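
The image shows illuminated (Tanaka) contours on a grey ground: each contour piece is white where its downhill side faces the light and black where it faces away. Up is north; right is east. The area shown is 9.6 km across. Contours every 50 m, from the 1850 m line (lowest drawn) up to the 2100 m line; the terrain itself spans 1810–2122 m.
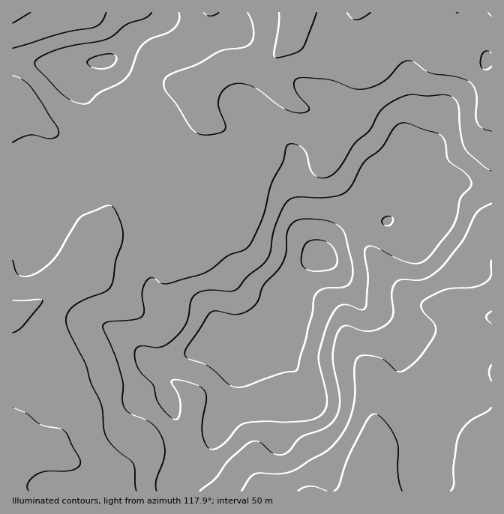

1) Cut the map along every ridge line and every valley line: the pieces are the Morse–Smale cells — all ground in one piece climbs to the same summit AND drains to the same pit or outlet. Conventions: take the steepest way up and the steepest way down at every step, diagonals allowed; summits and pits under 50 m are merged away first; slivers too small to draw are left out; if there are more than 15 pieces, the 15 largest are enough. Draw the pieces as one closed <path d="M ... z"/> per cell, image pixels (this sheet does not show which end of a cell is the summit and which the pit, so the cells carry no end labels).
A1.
<path d="M491 12l-280 0-1 2 0 24 10 21 8 9-12 6-15 17-26-2-7 4-22 25-22 36 24 13 3 5 2 23-9 15 0 12 8 40 1 30 8 8 8 4 27 4 10 4 8 10 3 19 9 11 1-5 26-25 30-16 0-16 3-5 20-21 14-7 11-16 14-13 23-7 17 1 21-11 15-4 18-20 10-5 42 5z"/><path d="M459 182l-10 0-6 2-12 11-7 11-18 5-17 10-29 1-15 6-14 13-11 16-14 7-20 21-3 5 3 27-2 28-5 5-18 9-25 5-2 22-17 44-9 5-24 3 2 18-14 26-1 10 321-1 0-304z"/><path d="M125 154l-5 7-4 30-13 40-11 20-2 14-6 10-41 25-31 14 1 178 157 0 2-10 12-21 0-23 24-3 7-3 5-7 14-39 0-24 12 1 15-4 18-9 5-5 2-28-2-10-6 1-25 14-26 25-1 5-9-11-3-19-8-10-10-4-27-4-8-4-8-8-1-30-8-40 0-12 9-15-2-23-3-5z"/><path d="M29 62l-17 1 1 250 30-13 41-25 6-10 2-14 15-31 9-29 4-30 3-6-16-19-10-22-16-25 0-13 7-13-44 1z"/><path d="M210 12l-42 0-2 7-5 4-27 13-21 22-10 4-14 1-6 6-2 7 0 13 16 25 10 22 17 18 12-17 10-19 22-25 7-4 26 2 15-17 12-6-8-9-10-21z"/><path d="M166 12l-153 0-1 49 47 3 49-3 5-3 21-22 27-13 6-7z"/>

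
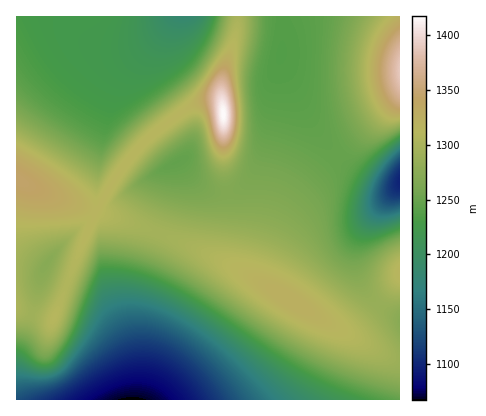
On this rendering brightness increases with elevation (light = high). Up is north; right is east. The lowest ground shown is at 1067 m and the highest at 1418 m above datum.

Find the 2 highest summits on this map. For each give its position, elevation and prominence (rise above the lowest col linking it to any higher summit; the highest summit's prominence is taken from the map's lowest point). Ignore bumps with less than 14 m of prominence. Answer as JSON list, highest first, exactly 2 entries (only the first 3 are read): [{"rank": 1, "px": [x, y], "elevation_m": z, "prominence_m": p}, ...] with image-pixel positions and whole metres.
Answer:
[{"rank": 1, "px": [224, 114], "elevation_m": 1418, "prominence_m": 351}, {"rank": 2, "px": [290, 300], "elevation_m": 1324, "prominence_m": 29}]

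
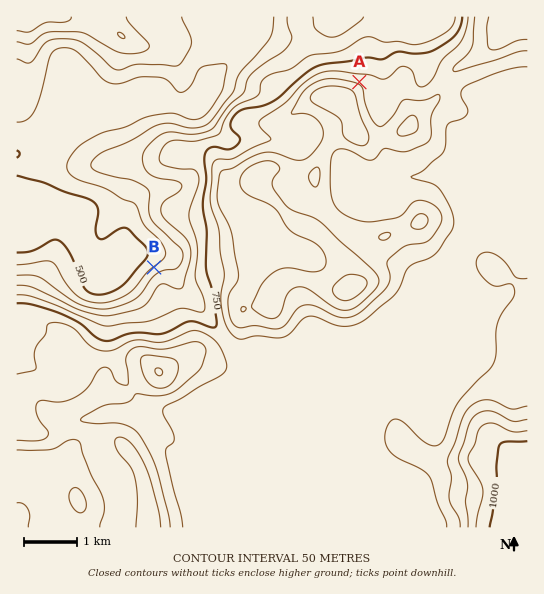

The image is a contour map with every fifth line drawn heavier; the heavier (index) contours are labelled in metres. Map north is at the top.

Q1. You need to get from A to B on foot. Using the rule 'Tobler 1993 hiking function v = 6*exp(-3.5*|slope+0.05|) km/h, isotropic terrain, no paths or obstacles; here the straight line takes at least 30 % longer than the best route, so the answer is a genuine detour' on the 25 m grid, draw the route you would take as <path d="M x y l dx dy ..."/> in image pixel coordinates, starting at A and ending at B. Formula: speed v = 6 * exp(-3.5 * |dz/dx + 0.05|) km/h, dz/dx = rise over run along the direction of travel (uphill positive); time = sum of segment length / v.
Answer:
<path d="M359 82l-2-1-34 0-16 8-18 18-24 12-4 4-7 15-3 3-21 10-15 0-5 3-3 3-2 5 0 17-11 22-12 12-5 10 0 28-3 6-1 1-19 9"/>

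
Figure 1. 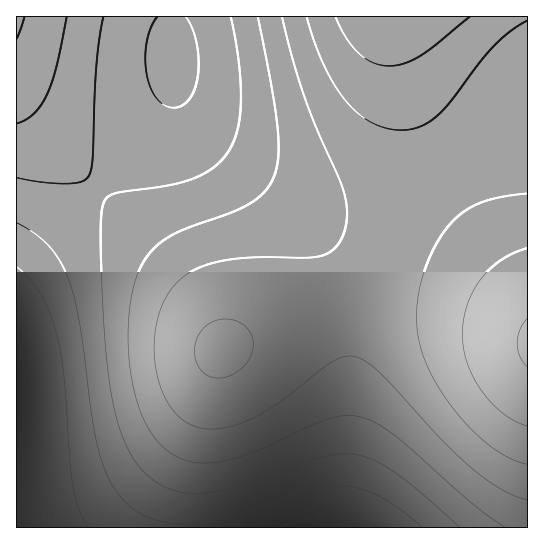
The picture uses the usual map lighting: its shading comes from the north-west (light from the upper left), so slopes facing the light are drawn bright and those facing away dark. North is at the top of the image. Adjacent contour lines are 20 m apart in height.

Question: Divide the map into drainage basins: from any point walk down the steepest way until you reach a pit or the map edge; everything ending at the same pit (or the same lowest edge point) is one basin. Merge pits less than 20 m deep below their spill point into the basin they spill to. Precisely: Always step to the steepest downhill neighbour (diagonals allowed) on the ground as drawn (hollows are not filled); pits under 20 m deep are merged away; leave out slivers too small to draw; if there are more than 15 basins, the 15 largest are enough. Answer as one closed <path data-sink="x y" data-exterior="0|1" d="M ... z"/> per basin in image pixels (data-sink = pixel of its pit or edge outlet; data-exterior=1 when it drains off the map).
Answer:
<path data-sink="173 58" data-exterior="0" d="M394 16l-377 0-1 79 11 18 28 33 106 107 19 21 29 43 13 32 35-16 40-13 40-9 32-4 48 0 32 4 40 9 38 15 1-33-67-104-45-87-16-46-5-30z"/><path data-sink="17 393" data-exterior="1" d="M17 96l-1 431 165 1 2-29 8-42 24-91 6-16-2-13-15-30-31-41-118-120-28-33z"/><path data-sink="334 527" data-exterior="1" d="M417 307l-48 0-46 6-48 14-52 21-4 6-4 12-24 91-8 42-2 28 346 1 1-193-7-4-32-11-40-9z"/>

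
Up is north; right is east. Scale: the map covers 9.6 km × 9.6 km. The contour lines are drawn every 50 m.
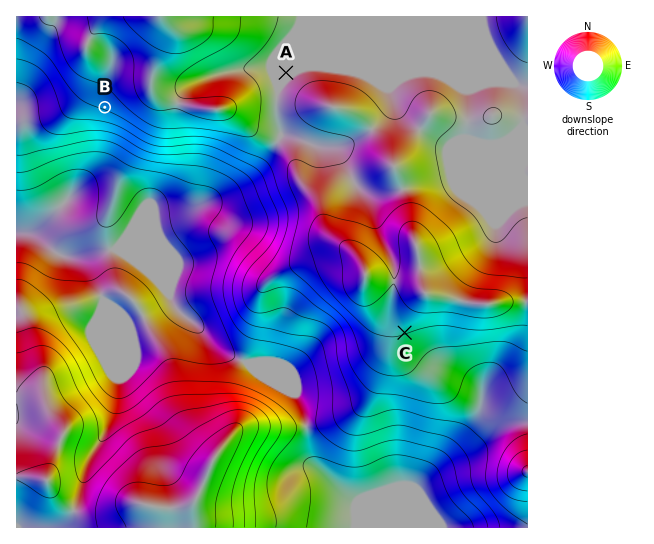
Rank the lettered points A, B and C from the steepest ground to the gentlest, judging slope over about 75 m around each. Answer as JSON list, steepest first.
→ ["B", "C", "A"]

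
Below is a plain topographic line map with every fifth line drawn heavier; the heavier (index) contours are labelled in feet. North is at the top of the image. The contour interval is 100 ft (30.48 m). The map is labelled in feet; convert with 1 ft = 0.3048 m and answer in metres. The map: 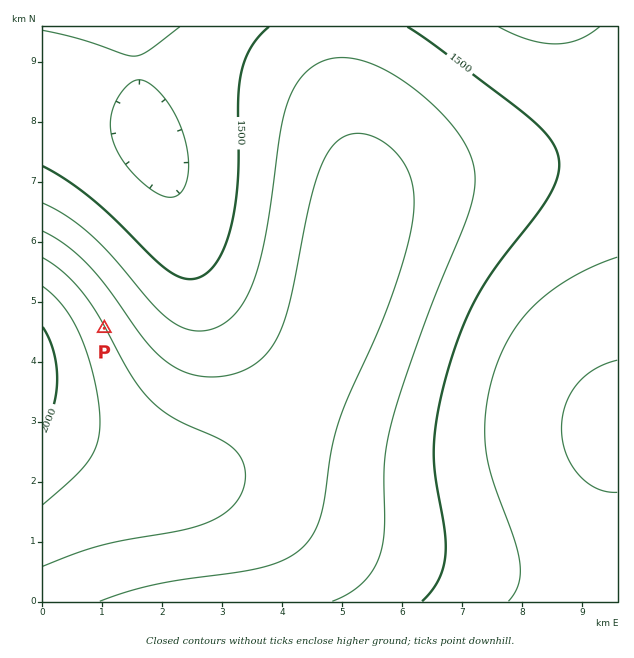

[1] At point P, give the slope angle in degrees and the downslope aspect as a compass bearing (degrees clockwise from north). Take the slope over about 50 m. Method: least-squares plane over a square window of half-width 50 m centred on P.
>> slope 4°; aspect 62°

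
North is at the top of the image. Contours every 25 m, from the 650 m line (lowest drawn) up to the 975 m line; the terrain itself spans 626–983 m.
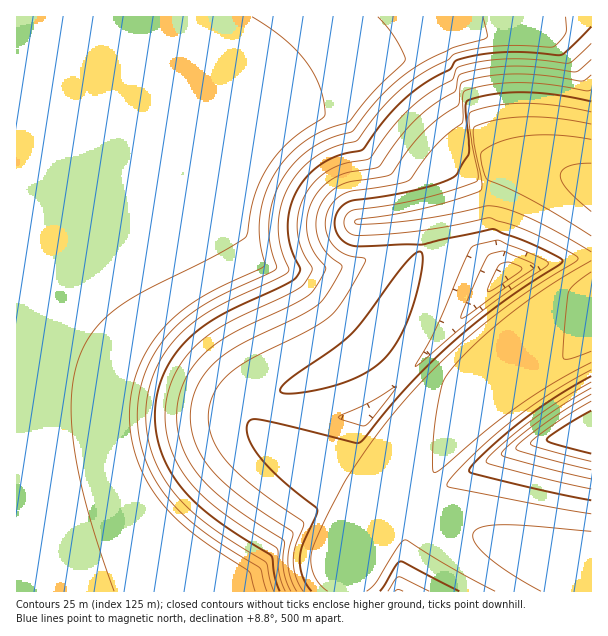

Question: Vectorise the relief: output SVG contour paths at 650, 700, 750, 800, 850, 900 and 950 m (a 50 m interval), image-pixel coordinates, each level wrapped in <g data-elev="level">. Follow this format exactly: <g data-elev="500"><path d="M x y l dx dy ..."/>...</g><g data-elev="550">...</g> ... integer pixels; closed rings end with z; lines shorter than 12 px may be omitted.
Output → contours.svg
<g data-elev="650"><path d="M252 17l32 22 22 23 8 12 6 13 4 14 1 13-3 5-20 13-14 10-11 13-9 12-7 13-6 15-7 37-3 6-29 17-67 34-27 16-24 21-9 12-7 13-7 20-3 22-1 26 3 27 5 30 9 34 26 81"/></g><g data-elev="700"><path d="M483 17l4 18 0 3-35 10-36 19-17 12-15 14-31 38-20 6-13 6-12 8-12 10-10 12-7 12-5 13-4 14-1 25 7 32-61 30-28 18-14 12-11 13-10 15-7 15-6 26-1 27 5 27 11 25 16 24 21 20 27 21 42 26 7 23"/></g><g data-elev="750"><path d="M591 454l-39-11-5-3 13-11 31-18"/><path d="M591 27l-20 20-10 8-34-3-24 0-26 3-21 5-6 9-27 15-22 18-18 20-20 27-28 8-19 11-10 9-8 12-6 12-3 14-1 13 1 14 4 12 7 15-3 7-10 8-56 26-25 14-21 18-17 23-10 24-3 25 3 26 8 24 14 22 20 21 28 21 43 27 1 3 3 20 5 13"/></g><g data-elev="800"><path d="M591 470l-55-14-20-7 4-6 23-18 48-31"/><path d="M488 292l2-10 10-18 9-2 12 5 0 3-3 3-23 15z"/><path d="M591 59l-12 11-4 2-36-5-29-1-28 3-23 6-4 17-21 12-19 16-16 18-20 29-29 5-11 3-13 9-10 11-8 18-1 20 5 16 14 20-15 24-15 10-53 25-22 12-20 17-14 18-8 20-2 19 2 21 7 20 12 20 19 19 25 19 42 27-1 29 3 12 5 10"/></g><g data-elev="850"><path d="M388 591l7-11 4-3 30 14"/><path d="M591 489l-84-20-18-5-3-3 14-15 31-26 30-20 30-18"/><path d="M359 425l-21-8 34-16 24-15-3 6-24 30-4 4z"/><path d="M416 366l20-37 28-68 9-15 25-6 36 15 14 8-3 4-34 23-31 22z"/><path d="M591 90l-4 1-39-7-33-1-30 2-21 7-2 31-15 11-12 12-25 34-15 4-47 8-10 6-8 9-4 9-1 9 2 9 5 9 12 11 7 2 12 2 3 2-15 28-15 23-9 8-15 9-72 37-15 12-10 13-5 15-2 15 4 17 7 15 12 14 17 16 55 40 0 5-8 21-2 13 3 16 7 14"/></g><g data-elev="900"><path d="M367 591l9-9 22-35 7-7 48 29 42 22"/><path d="M591 514l-139-26-5-2 0-1 6-9 17-18 40-36 39-28 42-24"/><path d="M591 112l-36-7-31-2-29 2-24 7-2 4 0 7 9 48-1 10-24 9-33 9-31 6-35 5-4 2-5 4-1 8 2 6 5 4 8 2 63-5 69-13 45 16 33 18 9 6-4 5-61 39-47 37-46 44-40 48-35 51-21 39-12 28-1 12 2 12 6 11 9 7"/></g><g data-elev="950"><path d="M591 272l-16 12-7 9-5 64 1 2 6 0 21-8"/><path d="M591 139l-37-4-32 1-27 8-11 6-3 5 2 16 5 9 45 21 58 35"/></g>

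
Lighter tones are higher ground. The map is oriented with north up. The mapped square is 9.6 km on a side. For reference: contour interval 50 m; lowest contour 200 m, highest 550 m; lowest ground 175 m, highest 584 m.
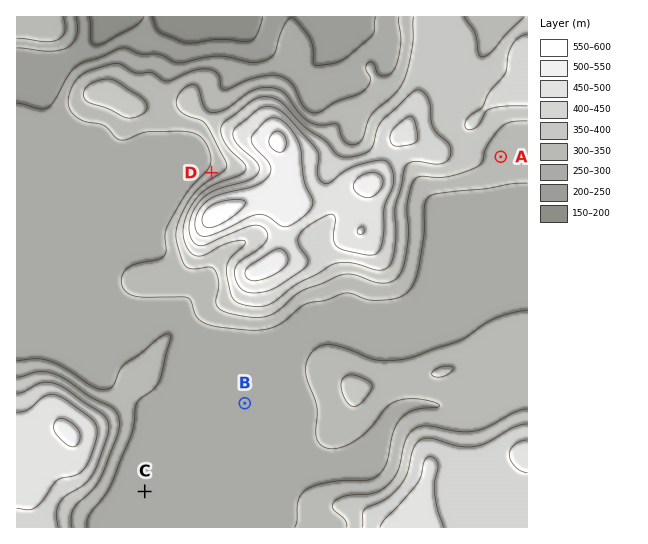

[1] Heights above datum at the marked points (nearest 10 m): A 340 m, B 300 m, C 300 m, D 320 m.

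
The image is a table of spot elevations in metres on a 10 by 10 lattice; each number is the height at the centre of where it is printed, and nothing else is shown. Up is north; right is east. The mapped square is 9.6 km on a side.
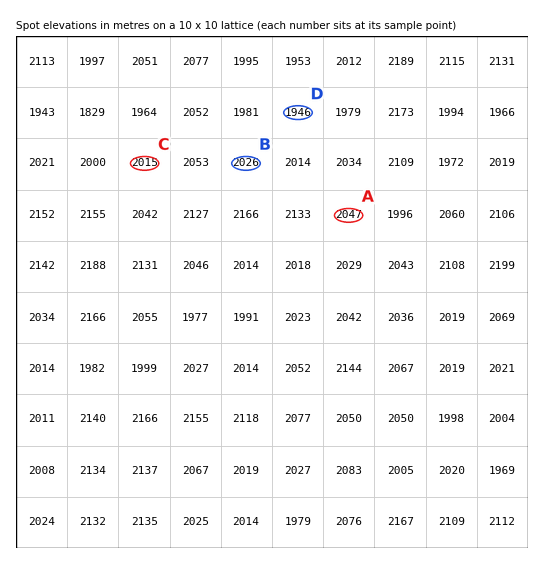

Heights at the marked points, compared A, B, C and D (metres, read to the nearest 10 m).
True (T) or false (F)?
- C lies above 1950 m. T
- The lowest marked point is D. T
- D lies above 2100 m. F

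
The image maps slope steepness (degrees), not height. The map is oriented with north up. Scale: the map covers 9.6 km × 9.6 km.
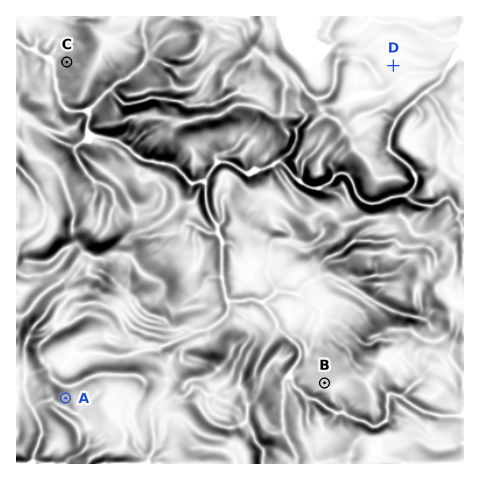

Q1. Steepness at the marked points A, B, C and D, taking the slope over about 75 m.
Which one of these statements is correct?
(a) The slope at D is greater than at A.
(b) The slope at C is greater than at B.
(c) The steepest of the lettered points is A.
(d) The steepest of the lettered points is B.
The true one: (b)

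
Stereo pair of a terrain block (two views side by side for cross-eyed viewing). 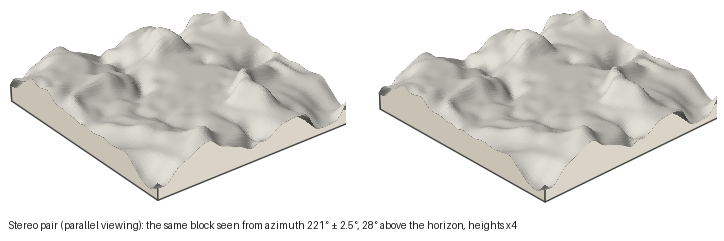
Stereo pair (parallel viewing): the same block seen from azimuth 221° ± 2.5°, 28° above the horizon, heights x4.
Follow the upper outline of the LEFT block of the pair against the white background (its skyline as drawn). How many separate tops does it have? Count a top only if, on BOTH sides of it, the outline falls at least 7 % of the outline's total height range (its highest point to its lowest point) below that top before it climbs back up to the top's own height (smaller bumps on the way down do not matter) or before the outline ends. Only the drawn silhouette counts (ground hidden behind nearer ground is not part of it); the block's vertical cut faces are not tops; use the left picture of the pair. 3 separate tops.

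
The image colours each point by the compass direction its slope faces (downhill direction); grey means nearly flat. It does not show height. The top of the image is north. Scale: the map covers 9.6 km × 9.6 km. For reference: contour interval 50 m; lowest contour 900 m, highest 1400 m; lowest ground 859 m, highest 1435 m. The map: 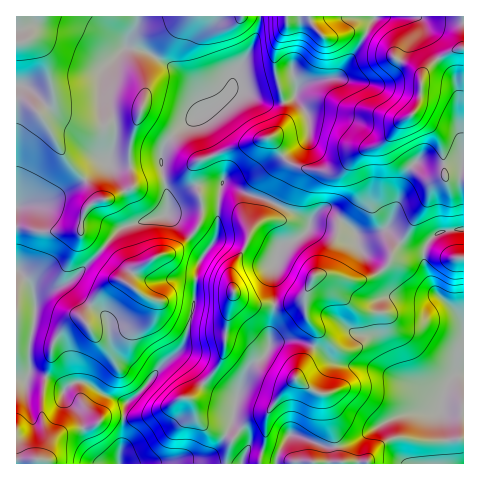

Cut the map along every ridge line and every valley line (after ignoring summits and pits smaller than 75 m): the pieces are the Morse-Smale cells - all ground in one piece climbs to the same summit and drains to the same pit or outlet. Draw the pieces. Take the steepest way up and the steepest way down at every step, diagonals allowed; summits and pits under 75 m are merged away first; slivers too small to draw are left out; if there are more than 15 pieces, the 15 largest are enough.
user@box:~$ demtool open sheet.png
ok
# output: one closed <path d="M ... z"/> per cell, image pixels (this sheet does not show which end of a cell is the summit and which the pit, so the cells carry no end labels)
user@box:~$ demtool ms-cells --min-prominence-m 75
<path d="M463 16l-87 0-17 31-23 31-30 4-9 7-4 10-14 5-15-2-26-12-8 1 4-15 14-21 7-15 5-16-1-8-121 0-3 15-8 16 18 4 34 20 16 16 9 21-4 7-30 23-8 13 0 20 6 24-1 19 27-6 23 2 4-25 4-1 23 10 23 8 30 15 8 7 7-11 10-2 20 13 12 12 28-5 13 11 6-7-1 7 5 4 12 4 3 0 5-9 9-8 25-3z"/><path d="M137 16l-121 1 0 253 14 14 4 13 6-5 17-4 17-10 49-51 42-11 3-5 0-16-7-34 1-10 8-13 30-23 4-7-9-21-16-16-34-20-18-4 10-23z"/><path d="M400 244l-7 7-4 12-8 9-13 6-12 3-27-7-15 3-9 17 0 18 4 9 7 8 0 12-20 37-13 12-15 22-5 42 13 3 1 2 4-11 9-13 15 3 18 8 17 0 21-8 34-21 17-4 29-3 2-14 7-15 5-6 9-3 0-46-7-13-23-23-8-20-2-17-17-5z"/><path d="M215 208l-21 0-23 4-10 5-38 10-49 51-17 10-19 6-3 3 0 24-6 26 0 27 25 6 10 10 11-8 9 0 17 11 22 9 4 0 9-6 21-26 20-17 7-10 11-41 2-33 2-7 15-20 3-7 1-25z"/><path d="M225 184l-4 1-1 4-2 38-4 15-15 20-2 7-2 33-9 34-4 12-8 8 11 5 24 27 27 10 11-28 17-13 5-9 0-14 5-21 0-46 4-17 24-15 8-11-9-7-30-15-23-8z"/><path d="M326 211l-10 2-5 7-3 10-13 10-12 6-6 7-3 14 0 46-5 21 0 14-5 8-17 14-10 27-5 23 1 5 15 13 1 8-1 5 4-1 10 3 6-41 15-22 13-12 19-34 1-15-7-8-4-9 0-18 9-17 15-3 27 7 12-3 13-6 8-9 4-12 7-8-14-12-28 5-12-12z"/><path d="M176 357l-10 4-20 25-20 18-7 59 140 1 2-11-9-3-6 2 3-6 0-6-17-17 5-25-21-6-10-6-17-20z"/><path d="M34 374l-6 0-2 6-10-1 0 84 102 1 4-19 1-29 4-13-17-5-26-16-9 0-11 8-10-10z"/><path d="M375 16l-115 0-7 30-18 28-4 16 11 1 22 11 15 2 14-5 4-10 9-7 30-4 23-31z"/><path d="M463 373l-8 2-5 6-7 15-3 14-28 3-17 4-34 21-21 8-17 0-18-8-15-3-9 13-4 11-1-2-14-3-2 9 203 1z"/><path d="M425 250l-1 15 10 25 23 23 6 12 1-67-17 0z"/><path d="M18 270l-2 1 0 107 10 2 4-10-1-23 6-26 0-23-5-14z"/><path d="M463 230l-25 3-9 8-5 9 23 8 16 0z"/>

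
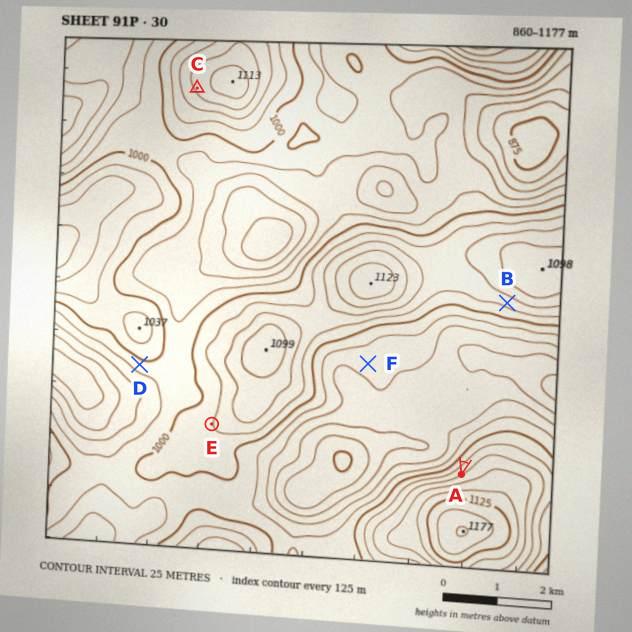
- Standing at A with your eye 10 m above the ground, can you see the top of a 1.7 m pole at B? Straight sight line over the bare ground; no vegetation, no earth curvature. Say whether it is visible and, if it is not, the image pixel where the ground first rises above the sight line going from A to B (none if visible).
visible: true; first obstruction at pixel None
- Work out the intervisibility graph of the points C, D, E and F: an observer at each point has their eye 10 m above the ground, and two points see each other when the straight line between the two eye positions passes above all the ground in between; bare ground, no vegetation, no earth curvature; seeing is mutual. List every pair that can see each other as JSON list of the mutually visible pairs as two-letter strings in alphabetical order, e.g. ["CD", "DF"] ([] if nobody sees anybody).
["CE", "DE"]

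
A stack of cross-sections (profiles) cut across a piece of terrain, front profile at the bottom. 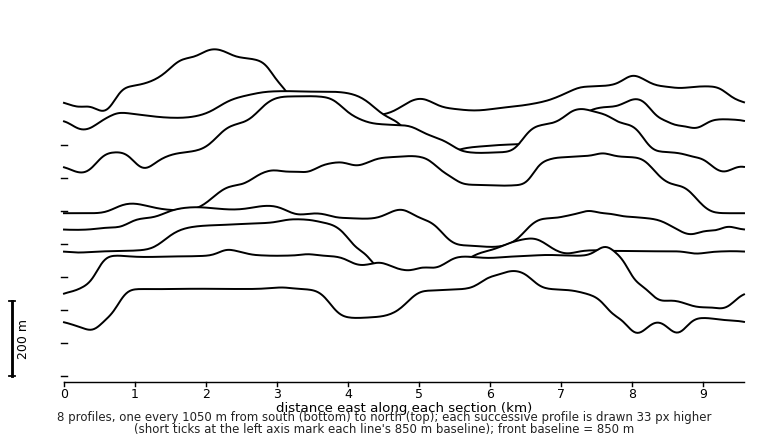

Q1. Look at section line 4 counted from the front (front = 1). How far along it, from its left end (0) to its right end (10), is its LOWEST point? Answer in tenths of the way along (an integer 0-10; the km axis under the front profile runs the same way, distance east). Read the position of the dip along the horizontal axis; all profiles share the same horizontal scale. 6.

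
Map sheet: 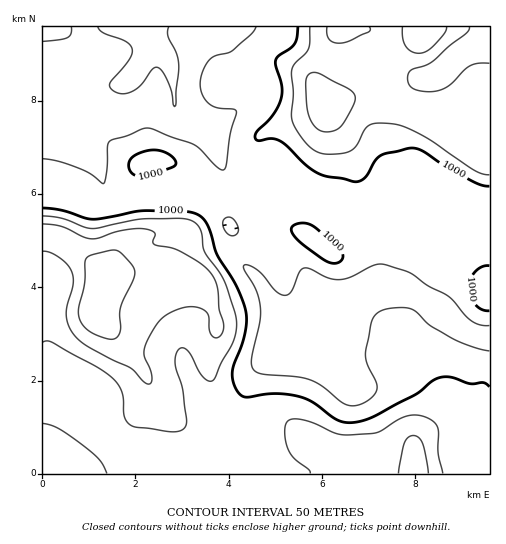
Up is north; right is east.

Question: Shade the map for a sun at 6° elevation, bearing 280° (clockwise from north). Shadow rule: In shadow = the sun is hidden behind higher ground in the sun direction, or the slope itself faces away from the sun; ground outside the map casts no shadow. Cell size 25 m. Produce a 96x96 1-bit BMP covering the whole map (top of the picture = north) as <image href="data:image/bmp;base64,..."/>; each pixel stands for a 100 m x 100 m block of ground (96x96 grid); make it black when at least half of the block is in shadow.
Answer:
<image width="96" height="96" href="data:image/bmp;base64,Qk2+BAAAAAAAAD4AAAAoAAAAYAAAAGAAAAABAAEAAAAAAIAEAAATCwAAEwsAAAIAAAAAAAAA////AAAAAAAAAAAAAAAAAAAAf8AAAAAAAAAAAAAAf8AAAAAAAAAAAAAAf8AAAAAAAAAAAAAAf8AAAAAAAAAAAAAAf4AAAAAAAAAAAAAAf4AAAAAAAAAAAAAAfwAAAAAAAAAAAAAAPgAAAAAAAAAAAAAAGAAAAAAAAAAAAAAAAAAAAAAAAAAAAAAAAAAAAAAAAAAAAAAAAAAAAAAAAAAAAAAAAAAAAAAAAAAAAAAAAAAAAAAAAAAAAAAAAAAAAAAAAAAAAAAAAAAAAAAAAAAAAAAAAAAAAAAAAAAAAAAAAAAAAAAAAeAAAAAAAAAAAAAAA/AAAAAAAAAAAAAAA/wAAAAAAAAAAAAAB/8AAAAAAAAAAAAAB/+AAAAAAAAAAAAAB//gAAAAAAAAAAAAA//wAAAAAAAAAAAAA//4AAAAAAAAAAAAA//8AAAAAAAAAAAAA//+AAAAAAAAAAAAAf/+AAAAAAAAAAAAAf/+AAAAAAAAAAAAAf/8AAAAAAAAAAAAAf/8AAAAAAAAAAAAAf/8AAAAAAAAAAAAAf/4AAAAAAAAAAAAAf/4AAAAAAAAAAAAA//4AAAAAAAAAAAAA//4AAAAAAAAAAAAB//4AAAAAAAAAOAAD//wAAAAAAAAAPAAD//gAAAAAAAAAHAAD//AAAAAAAAAAHAAH/+DAAAAAAAAACAAH/8HAAAAAAAAAAAAH/4GAAAAAAAAAAAAP/wAAAAAAAAAAAAAP/gAAAAAAAAAAAAAP/AAAAAAAAAAAAAAf+AAAAAAAAAAAAAAf+AAAAAAAAAAAAAAf/AAAAAAAAAAAAAA//AAAAAAAAAAAAAA/+AAAAAAAAAAAAAA/8AAAAAAAAAAAAAA/wAAAAAAAAAAAAAAfAAAAAAAAAAAAAAAAAAAAAAAAAAAAAAAAAAAAAAAAAAAAAAAAAAAAAAAAAAAAAAAAAAAAAAAAAAAAAAAAAAAAAAAAAAAAAAAAAAAAAAAAAAAAAAAAAAAAAAAAAAAAAAAAAAAAAAAAAAAAAAAAAAAAAAAAAAAAAAAAAAAAAAAAAAAAAAAAAAAAAAAAAAAAAAAAAAAAAAAAAAAAAAAAAAAAAAAAAAAAAAAAAAAAAAAAAAAAAAAAAAAAAAAAAAAAAAAAAAAABwAAAAAAAAAAAAAABwAAAAAAAAAAAAAADwAAAAAAAAAAAAAADwAAAAAAAAAAAAAADgAAAAAAAAAAAAAADAAAAAAAAAAAAAAADAAAAAAAAAAAAAAAAAAAAAAAAAAAAAAAAAAAAAAAAAAAAAAAAAAAAAAAAAAAAAAAAAAAAAAAAAAAAAAAAAAAAAAAAAAAAAAAAAAAAAAAAAAAAAAAAAAAAAAAAAAAAAAAAAGAAAAAAAAAAAAAAAOAAAAAAAAAAAAAAAAAAAAAAAAAAAAAAAADAAAAAAAAAAAAAAAPwAAAAAAAAAAAAAAP8AAAAAAAAAAAAAAP/AAAAAAAAAAAAAAP/gAAAAAAAAAAAAAH/gAAAAAAAAAAAAAD/gAAAAAAAAAAAAAB/AAAAAAAAAAAAAAA8A="/>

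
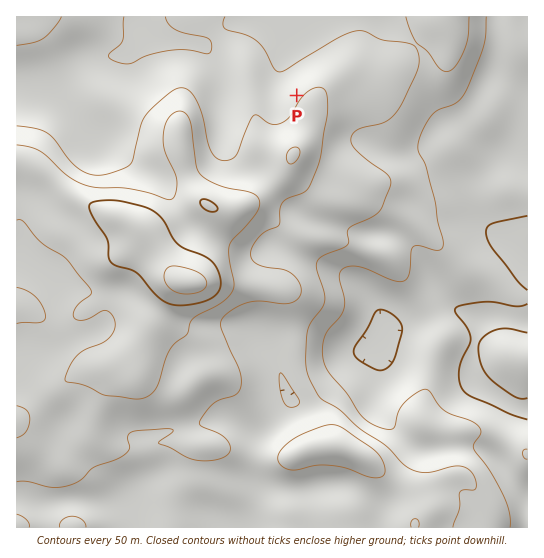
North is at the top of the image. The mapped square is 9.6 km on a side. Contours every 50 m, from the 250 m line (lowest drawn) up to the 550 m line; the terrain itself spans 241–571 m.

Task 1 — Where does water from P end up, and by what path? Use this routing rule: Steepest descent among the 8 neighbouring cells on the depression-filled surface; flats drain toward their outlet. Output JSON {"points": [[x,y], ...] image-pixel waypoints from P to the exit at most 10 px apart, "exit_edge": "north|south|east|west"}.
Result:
{"points": [[297, 95], [286, 85], [282, 74], [282, 63], [283, 53], [286, 42], [287, 31], [287, 21], [283, 17]], "exit_edge": "north"}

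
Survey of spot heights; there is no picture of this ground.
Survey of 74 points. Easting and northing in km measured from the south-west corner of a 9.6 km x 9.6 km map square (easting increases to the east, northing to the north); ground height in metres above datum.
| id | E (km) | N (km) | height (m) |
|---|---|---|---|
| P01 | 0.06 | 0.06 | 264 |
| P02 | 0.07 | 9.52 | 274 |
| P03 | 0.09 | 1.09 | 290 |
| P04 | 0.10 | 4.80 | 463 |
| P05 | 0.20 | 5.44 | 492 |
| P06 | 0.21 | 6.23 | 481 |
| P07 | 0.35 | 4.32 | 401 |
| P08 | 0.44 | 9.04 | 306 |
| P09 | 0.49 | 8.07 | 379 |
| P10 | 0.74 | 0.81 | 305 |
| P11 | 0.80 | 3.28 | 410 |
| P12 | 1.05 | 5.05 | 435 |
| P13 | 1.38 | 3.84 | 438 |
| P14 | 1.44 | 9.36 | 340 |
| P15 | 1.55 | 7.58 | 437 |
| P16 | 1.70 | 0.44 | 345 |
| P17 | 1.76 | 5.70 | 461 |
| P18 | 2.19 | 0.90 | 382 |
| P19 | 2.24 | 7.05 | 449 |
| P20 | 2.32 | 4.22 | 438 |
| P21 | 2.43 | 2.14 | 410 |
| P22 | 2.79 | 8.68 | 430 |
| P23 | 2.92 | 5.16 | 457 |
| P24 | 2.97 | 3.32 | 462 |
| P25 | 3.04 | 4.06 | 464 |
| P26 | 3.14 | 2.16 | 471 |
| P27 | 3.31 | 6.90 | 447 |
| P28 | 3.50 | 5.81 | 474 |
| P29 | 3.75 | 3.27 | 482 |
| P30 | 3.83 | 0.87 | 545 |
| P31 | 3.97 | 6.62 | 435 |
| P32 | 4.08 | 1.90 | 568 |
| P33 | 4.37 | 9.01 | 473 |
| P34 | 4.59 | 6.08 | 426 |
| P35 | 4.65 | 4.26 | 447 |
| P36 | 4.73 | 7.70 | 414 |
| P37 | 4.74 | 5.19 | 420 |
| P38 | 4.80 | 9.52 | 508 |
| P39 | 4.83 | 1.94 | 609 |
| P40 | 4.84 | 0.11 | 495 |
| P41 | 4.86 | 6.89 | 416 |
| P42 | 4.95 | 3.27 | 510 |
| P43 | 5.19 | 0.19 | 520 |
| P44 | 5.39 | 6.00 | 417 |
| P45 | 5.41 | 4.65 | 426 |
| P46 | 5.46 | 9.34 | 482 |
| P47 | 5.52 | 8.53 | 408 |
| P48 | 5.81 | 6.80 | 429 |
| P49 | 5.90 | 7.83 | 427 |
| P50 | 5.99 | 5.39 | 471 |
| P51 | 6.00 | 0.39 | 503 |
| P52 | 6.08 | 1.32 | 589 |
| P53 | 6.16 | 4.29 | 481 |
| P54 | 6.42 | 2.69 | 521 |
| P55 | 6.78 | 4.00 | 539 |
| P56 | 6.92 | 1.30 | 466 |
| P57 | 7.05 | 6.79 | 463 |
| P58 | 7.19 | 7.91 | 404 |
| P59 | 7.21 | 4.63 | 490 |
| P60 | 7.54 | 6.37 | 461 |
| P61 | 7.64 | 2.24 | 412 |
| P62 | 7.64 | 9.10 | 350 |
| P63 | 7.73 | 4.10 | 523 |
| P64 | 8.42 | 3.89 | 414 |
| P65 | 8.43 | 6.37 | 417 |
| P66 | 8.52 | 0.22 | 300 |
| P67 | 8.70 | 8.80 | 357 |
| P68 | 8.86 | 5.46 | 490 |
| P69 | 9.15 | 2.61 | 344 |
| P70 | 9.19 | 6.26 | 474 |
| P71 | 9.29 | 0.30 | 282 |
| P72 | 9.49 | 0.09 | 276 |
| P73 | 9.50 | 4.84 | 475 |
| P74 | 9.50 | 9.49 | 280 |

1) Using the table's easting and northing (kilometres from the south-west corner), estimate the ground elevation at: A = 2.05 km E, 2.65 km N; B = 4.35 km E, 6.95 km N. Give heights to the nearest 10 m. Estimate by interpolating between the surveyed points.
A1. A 420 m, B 420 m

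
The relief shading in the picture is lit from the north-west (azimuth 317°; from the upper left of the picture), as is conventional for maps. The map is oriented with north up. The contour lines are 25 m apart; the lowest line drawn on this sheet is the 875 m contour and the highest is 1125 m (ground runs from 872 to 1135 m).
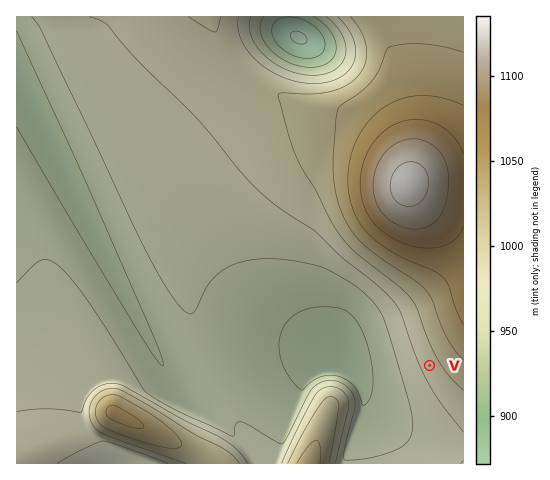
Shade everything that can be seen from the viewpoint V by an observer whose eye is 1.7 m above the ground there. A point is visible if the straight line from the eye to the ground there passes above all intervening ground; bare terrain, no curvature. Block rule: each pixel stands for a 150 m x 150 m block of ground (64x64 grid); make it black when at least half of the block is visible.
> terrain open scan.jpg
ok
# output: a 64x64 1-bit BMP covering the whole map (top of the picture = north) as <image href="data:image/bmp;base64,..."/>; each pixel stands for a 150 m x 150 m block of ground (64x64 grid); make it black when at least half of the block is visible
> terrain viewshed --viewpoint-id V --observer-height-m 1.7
<image width="64" height="64" href="data:image/bmp;base64,Qk0+AgAAAAAAAD4AAAAoAAAAQAAAAEAAAAABAAEAAAAAAAACAAATCwAAEwsAAAIAAAAAAAAA////AAAAAAAAAAAAAD///wAAAAAAP///AAABAAAf//8AAAeAAB///wAAH4AAH///AAA/gAAP//4AAP8AAA///AAD/wAAD//8AAP8AAAH//gAA/gHgAf/+AAH8A/wD//4f8fwD/4P//g//+AP/+//+D//4B/////4H//AH/////wf/8A//////B//gD////x+D/8Af///+D4P/wB////4HA/+AP////AAD/4A////8AAP/AD////wAA/4Af////gAD/gB/////8AP8AH/////4A/gA//////wH+AD//////AfwAf/////+B+AB//////4P4AH//////g/AA//////+H4AD//////4fgAP//////h8AB////B/+PgAH///4D/w+AAf///gD+DwAD///8ADwOAAP///wAAA4AA///+AAADAAD///wAAAIAAf//8AAAAgAB//+AAAAAAAH//wAAAAAAA//8AAAAAAAD//gAAAAAAAP/8AAAAAAAB//wAAAAAAAH/+AAAAAAAAf/wAAAAAAAD//AAAAAAAAP/4AAAAAAAA//gAAAAAAAD/8AAAAAAAAP/wAAAAAAAA//AAAAAAAAD/4AAAAAAAAP/gAAAAAAAA/+AAAAAAAAD/wAAAAAAAAP/AAAAAAAAA/8AAAAAAAAB/wAAAAAAAHH+AAAAAAAH//4AAAAAAA=="/>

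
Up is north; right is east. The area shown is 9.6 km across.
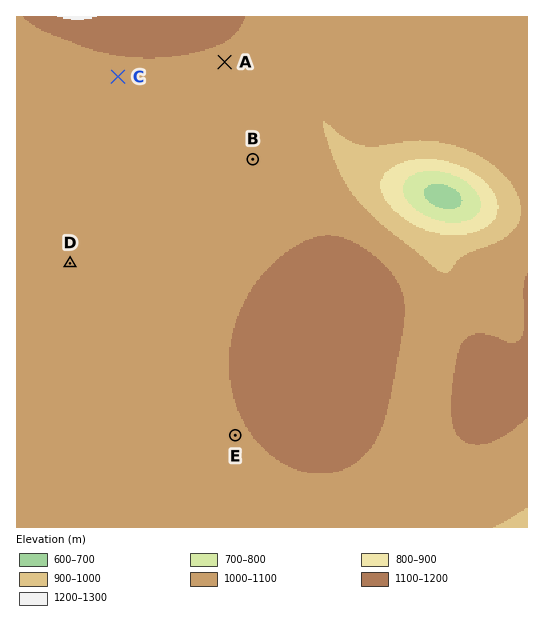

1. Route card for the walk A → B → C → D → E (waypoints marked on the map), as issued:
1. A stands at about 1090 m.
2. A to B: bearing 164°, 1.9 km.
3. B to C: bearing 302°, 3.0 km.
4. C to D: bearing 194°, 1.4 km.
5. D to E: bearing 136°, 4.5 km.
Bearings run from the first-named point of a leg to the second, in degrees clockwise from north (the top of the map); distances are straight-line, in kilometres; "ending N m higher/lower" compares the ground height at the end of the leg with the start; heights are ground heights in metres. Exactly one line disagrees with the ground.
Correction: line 4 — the distance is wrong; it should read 3.6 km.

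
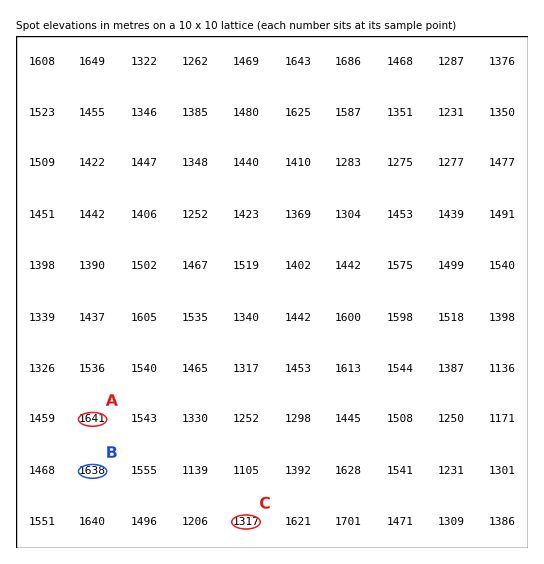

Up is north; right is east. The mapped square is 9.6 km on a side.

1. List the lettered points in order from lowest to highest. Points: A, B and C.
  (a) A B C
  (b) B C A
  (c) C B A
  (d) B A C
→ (c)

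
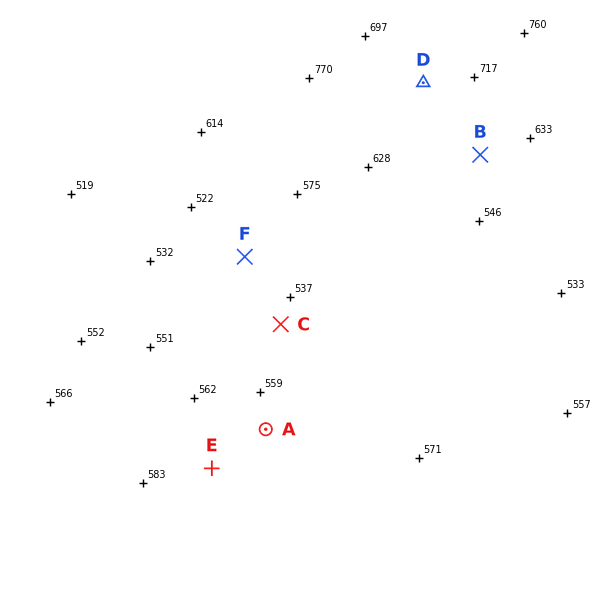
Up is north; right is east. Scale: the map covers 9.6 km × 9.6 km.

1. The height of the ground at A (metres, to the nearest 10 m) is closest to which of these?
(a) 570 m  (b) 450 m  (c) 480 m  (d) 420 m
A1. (a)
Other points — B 630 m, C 540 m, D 700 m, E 580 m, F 530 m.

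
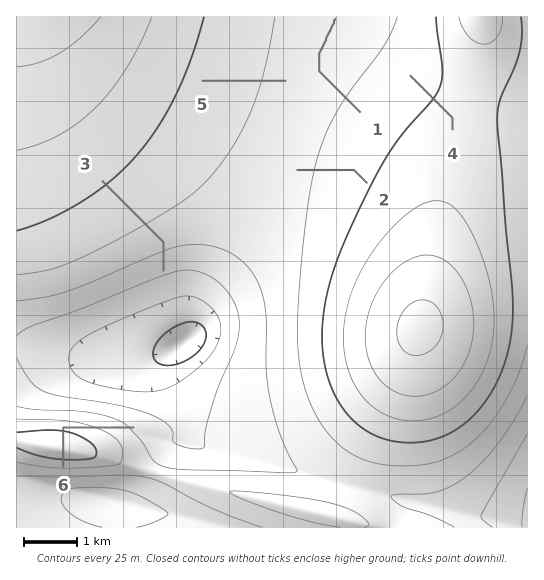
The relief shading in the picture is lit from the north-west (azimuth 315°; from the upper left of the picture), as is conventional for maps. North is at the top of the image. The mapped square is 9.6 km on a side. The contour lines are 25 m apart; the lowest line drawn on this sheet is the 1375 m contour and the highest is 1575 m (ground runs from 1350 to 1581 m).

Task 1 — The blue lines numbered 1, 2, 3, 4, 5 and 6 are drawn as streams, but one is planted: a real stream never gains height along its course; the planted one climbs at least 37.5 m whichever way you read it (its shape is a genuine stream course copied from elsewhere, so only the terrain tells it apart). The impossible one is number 6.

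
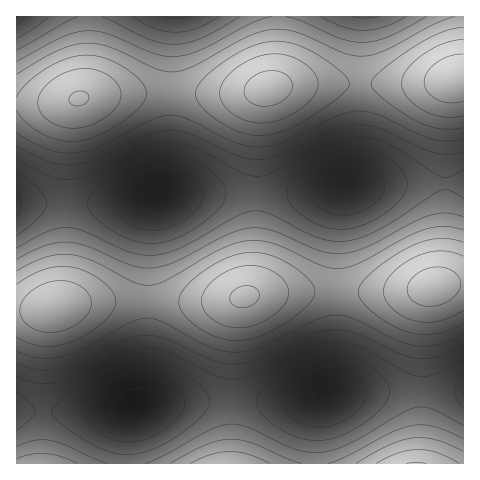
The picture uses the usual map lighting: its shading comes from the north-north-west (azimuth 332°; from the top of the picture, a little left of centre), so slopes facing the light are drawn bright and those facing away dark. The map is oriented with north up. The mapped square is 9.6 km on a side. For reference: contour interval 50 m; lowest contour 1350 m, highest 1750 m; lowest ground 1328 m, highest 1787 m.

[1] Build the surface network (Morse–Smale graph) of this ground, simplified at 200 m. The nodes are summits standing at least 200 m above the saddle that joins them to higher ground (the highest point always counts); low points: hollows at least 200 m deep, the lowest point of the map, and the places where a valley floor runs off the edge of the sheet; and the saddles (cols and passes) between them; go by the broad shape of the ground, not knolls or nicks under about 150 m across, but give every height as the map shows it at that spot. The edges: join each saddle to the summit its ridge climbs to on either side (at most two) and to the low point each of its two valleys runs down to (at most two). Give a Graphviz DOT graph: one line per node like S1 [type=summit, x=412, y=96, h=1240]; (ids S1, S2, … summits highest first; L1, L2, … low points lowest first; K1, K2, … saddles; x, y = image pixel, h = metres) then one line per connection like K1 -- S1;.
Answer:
graph terrain {
  S1 [type=summit, x=458, y=78, h=1787];
  S2 [type=summit, x=433, y=287, h=1774];
  S3 [type=summit, x=416, y=463, h=1703];
  L1 [type=low, x=136, y=407, h=1328];
  L2 [type=low, x=159, y=199, h=1340];
  L3 [type=low, x=17, y=17, h=1377];
  K1 [type=saddle, x=171, y=94, h=1629];
  K2 [type=saddle, x=147, y=301, h=1617];
  K3 [type=saddle, x=446, y=183, h=1498];
  K4 [type=saddle, x=421, y=392, h=1485];
  K1 -- S1;
  K1 -- L2;
  K1 -- L3;
  K2 -- S2;
  K2 -- L1;
  K2 -- L2;
  K3 -- S1;
  K3 -- S2;
  K3 -- L2;
  K4 -- S2;
  K4 -- S3;
  K4 -- L1;
}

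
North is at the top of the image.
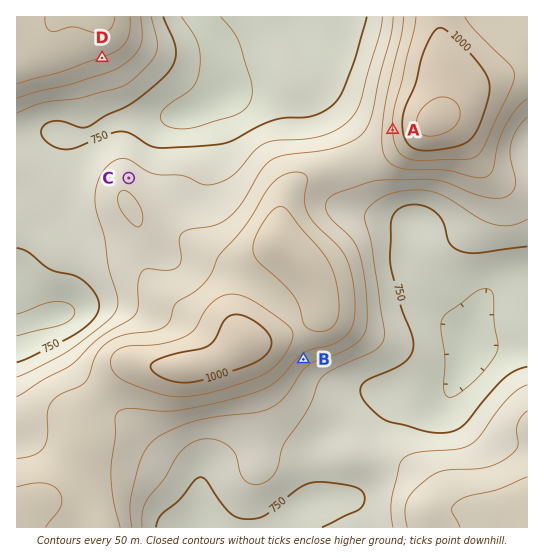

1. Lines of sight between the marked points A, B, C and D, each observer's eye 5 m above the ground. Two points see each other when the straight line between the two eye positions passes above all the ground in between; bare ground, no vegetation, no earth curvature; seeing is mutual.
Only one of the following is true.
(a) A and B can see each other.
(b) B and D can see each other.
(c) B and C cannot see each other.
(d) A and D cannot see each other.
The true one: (c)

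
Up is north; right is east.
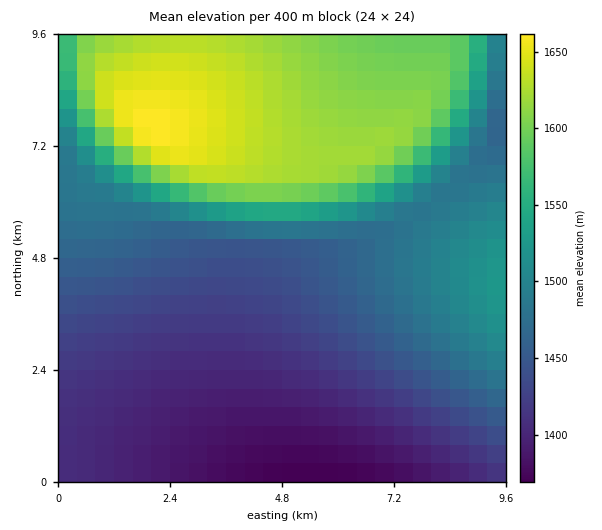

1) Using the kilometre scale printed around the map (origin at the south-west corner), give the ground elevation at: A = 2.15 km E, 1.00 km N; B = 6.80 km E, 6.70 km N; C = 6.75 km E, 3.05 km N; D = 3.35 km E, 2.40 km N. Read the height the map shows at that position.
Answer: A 1393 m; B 1607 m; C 1448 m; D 1402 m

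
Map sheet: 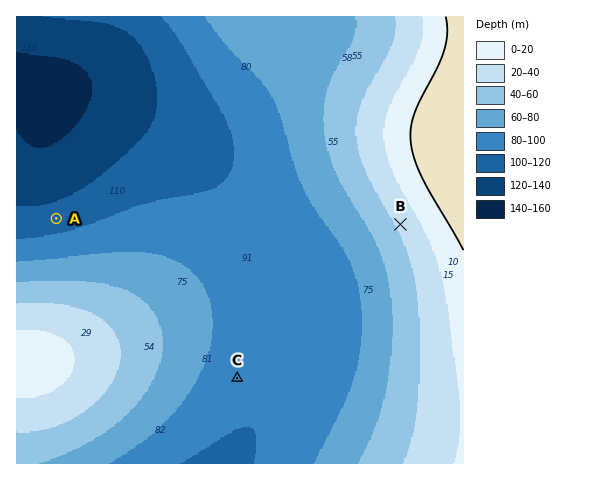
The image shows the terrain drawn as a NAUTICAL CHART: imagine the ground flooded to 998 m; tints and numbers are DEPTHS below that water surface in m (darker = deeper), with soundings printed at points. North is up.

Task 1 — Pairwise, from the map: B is higher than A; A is lower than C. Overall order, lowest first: A C B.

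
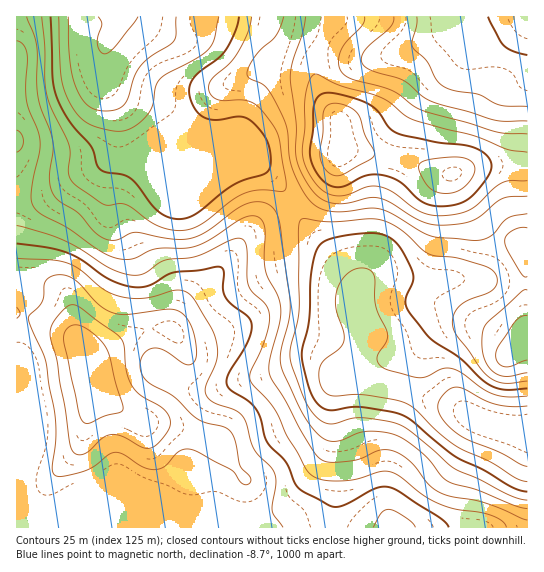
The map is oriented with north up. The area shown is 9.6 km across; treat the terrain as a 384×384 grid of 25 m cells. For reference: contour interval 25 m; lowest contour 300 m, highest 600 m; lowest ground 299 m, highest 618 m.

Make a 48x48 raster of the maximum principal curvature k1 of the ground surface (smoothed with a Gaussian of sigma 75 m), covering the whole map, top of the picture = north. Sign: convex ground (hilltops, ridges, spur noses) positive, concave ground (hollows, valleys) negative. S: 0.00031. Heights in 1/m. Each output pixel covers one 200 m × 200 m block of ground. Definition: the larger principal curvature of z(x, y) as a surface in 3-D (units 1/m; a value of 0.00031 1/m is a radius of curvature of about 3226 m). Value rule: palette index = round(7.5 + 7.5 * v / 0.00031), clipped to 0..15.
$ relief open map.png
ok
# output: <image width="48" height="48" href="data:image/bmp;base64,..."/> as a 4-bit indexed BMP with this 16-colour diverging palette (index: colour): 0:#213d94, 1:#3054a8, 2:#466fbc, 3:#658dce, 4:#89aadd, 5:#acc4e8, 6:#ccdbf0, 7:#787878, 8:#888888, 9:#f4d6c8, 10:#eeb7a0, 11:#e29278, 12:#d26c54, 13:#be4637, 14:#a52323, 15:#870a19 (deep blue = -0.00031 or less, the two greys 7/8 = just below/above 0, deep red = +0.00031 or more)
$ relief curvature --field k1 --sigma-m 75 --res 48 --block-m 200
<image width="48" height="48" href="data:image/bmp;base64,Qk32BAAAAAAAAHYAAAAoAAAAMAAAADAAAAABAAQAAAAAAIAEAAATCwAAEwsAABAAAAAAAAAAlD0hAKhUMAC8b0YAzo1lAN2qiQDoxKwA8NvMAHh4eACIiIgAyNb0AKC37gB4kuIAVGzSADdGvgAjI6UAGQqHAHh3d3eHh3eIiHeIiZiIiJqZmb3v/////3iIh3eHd3iIiHeJmZmZmZmrrN3dzM3u7omph3eHh3eJmHiaqpmqupmrzduYiKupiIm7h3iHeHiZmZmru6qqqqmazKh1V6qYVIm9uIh2eJqqmYiszLqYiIiJzJiHiaqXU4it7Kl1ebuoeHnNzMqHd3dpu5mruqmYZHiK79l2etuGZ4vdqJqYd3d5u6vcuYiZhnd4z/l2e9p3ib3bhnmZmIiKu8y6hmiIh3d3r/qIrNqazdzJZnqqmZm8zMuHZmd4iHd3n/ua3dzNzLvLiJu6mavcu7qHZmd3iXd3jvu87t3LmZnMuqy5iau5mrqHZmeIiXd3nuu97Luod4mrqaynVoqYiaqXZniamYiIrsq9yXiZmYiZmbyVM3mYiJqoZnnMqIiJvsvdlleKuod4ibyWRXiIh4modovvyXd4vtzbdEd6y5d4mrqIVneImImpiJz//nZmvu3KdUV727qZq6dodneJqqqpmb///1Z4z/27qGad6qqqvJZHmZmZmZqqqs7//Xis7/y8y6rP2ZqrzJZomqmHd4mau8y73JrN/9qrzd3euZqr3biJmYh3d3iJvMuYvaqq38h4rN3MqImr3tqZh3eIiImZq7uprph4z7d4q8u8p3iZveuYd3eImqqpqqqYrndo37ibuqq8uHiZm9yYd3eImqqZmZhmnoib7rq6h4q8uomZicyHd3d4iImYd4dWnrze/rqXZWm7zLupeLuXd3d3d4mod3dVnszd3Kl3ZnrLze3Jd5uYd3d3Zoqpd3dnrpmrupd3d63Lve/7h5qYdnd3Znq5d4mavYiaqoZnet25ms/+qJiYd3d2VXq6eKq7vJiZmYVXrdp2Z53/2ZiZh3d2VXq6iKqZmpmImYZnzaZERXrv/KiaqYh1VnrLmaqHeamHiZh523VmZni+/sqby6l2eJvLq7qFaLmHeJmaynd3d4is3sqr7suYmr3dzMp1aMqYeIiKuXd3d4ibu7qr7/yYmszN3cmImsuXZ3Z5qHd3eIiJiJqr//qIq7u83uy7zMyWZ3Z4mXiHd4iIZYq8//y83d3d7//t3dyYiYh3mZiIh3d3dXre/+7//+3d3v/tzNyqu7qZqrqYh3d3dnrN7tzdy7uqmrzMu+y7zLu6qruph4h3dWmr7uyYeJmZmamruuyqqpmZiJqqiIh2ZoiJ3/yHiau6qZiImfyph2Z3d5mZmqlkaKmJ7/3Lu7qpiIhlef2odlVneJmIm8p3iqmd///+25d3eIh2eP6nZlVWeZiJvN26qpiu/8u8upZmZ4mHd/6nZmZniaqrzv/9upmu/YZ4mqh2ZomYd/+nZnd4mqqrze/+upmu63Z3eKmHd4iamf+od3d4mZmIiIrOyYmu2nZnd4mYh3eJmv+4d3d4iJmHZlad2Yit24Znd4iIh3iZiP/Yd3d3iIiIdmZ72neczKh3eIiHd3iZh+/Zh3iIh3eJmIdp23eLvMuqmamHeIqpdt/ZiIiIh3eKqpdY23eKq83d3cqYiZmYZw=="/>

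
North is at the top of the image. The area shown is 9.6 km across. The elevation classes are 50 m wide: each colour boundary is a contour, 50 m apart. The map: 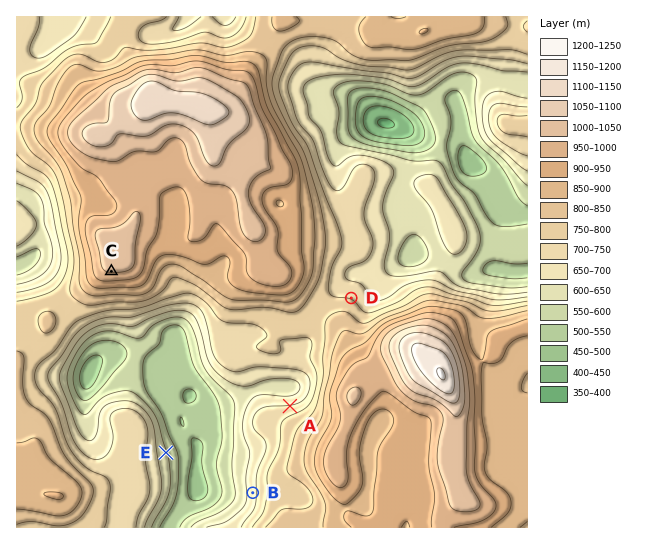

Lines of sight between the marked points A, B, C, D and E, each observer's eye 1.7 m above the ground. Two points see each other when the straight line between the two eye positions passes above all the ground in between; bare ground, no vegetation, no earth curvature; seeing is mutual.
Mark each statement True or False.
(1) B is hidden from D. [True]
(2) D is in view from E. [False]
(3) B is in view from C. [True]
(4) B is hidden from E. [False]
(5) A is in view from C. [True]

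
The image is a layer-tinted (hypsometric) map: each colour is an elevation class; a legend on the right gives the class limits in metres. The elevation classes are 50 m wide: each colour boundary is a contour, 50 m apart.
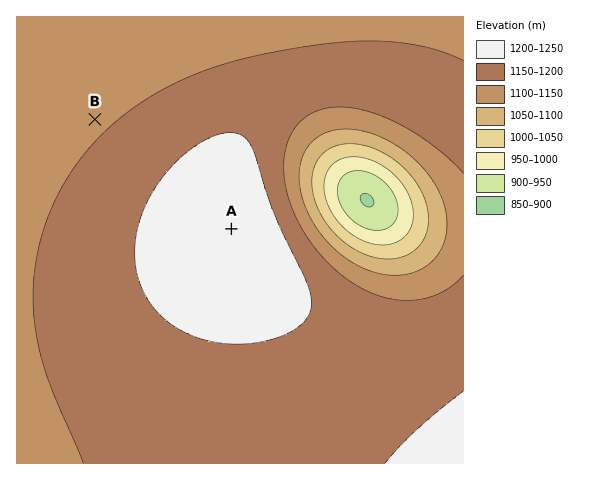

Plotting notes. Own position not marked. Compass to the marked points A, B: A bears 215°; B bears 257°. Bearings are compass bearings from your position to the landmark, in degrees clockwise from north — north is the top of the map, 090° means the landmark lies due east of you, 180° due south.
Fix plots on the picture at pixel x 349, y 61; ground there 1160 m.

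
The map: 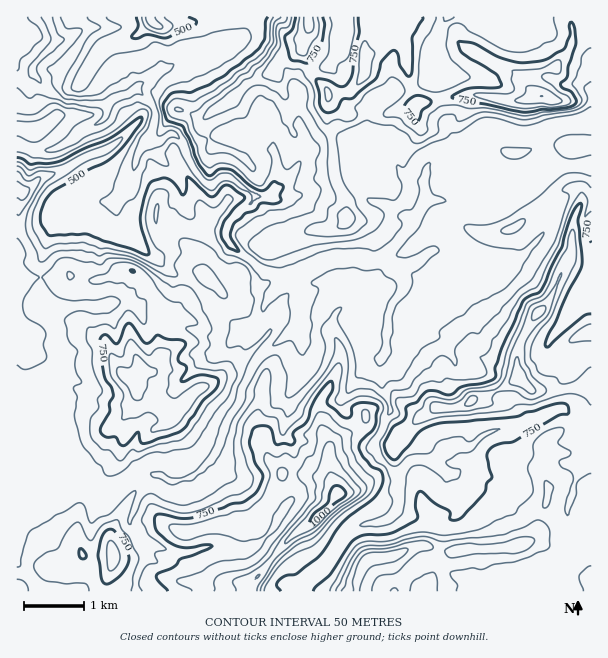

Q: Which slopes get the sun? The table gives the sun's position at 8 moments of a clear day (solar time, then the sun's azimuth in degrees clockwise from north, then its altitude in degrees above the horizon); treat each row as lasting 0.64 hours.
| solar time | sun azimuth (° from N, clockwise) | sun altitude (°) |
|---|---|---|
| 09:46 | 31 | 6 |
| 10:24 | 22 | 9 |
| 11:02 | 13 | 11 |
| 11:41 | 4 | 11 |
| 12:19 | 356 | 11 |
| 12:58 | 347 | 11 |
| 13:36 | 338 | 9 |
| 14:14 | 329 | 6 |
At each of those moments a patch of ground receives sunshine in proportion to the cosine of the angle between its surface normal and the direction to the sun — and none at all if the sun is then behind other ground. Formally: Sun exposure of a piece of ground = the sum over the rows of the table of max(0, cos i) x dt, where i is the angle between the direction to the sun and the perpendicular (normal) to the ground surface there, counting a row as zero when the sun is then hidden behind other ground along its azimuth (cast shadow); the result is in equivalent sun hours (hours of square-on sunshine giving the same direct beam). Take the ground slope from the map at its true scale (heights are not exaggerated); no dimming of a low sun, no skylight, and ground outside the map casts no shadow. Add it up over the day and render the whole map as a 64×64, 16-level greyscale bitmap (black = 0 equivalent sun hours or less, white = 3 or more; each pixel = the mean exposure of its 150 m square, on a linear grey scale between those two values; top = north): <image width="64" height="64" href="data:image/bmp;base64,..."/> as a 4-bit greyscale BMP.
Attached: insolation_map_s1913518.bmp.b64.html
<image width="64" height="64" href="data:image/bmp;base64,Qk12CAAAAAAAAHYAAAAoAAAAQAAAAEAAAAABAAQAAAAAAAAIAAATCwAAEwsAABAAAAAAAAAAAAAAABEREQAiIiIAMzMzAERERABVVVUAZmZmAHd3dwCIiIgAmZmZAKqqqgC7u7sAzMzMAN3d3QDu7u4A////AHUzQ0MyESMREBI0QzMgAAASN4QyJERFREREQzM0REQzpQABEjIBNENGd3d4mmAAAAE1ZiAAJGZVQyIiEiM0Q0VyNEMRIxETeamHeJvN5wAAABJnIAACVnMAAAAAEjNEZlV3dkIjMzNkNWd3eIm8MAAAATiDIAATQQAAAAAAIjZmVmd1RnVWd1UxAUZ3ZXmBAAABJt//owAUQxIhEAACRVVVZmVYhnl1IAAAAAAAFagQAAAUrf//283u3Mu6cyRVVVVmZneJqpMRESIQABESfJEAAAJYms7/3N3cuqy5ZFVUVWZnh4vHYiNZy5ZERDNHy0AAABNomYdmeIiIiZd2RERWZneHerc3Z87/7cqYZUSMtQAAAANmRERWZmd3ZUNEM0VmZndWiUWL3LrN3MuFM1i9UAABIkVFZmZmZmZ2Q0RDRVVVZkNIdKqHZnibuqYyJGZiEAAlRFVnZVZlVmdTNFRUREVUISJVVlRFVmeIhzERNWmZYhNFVWZWVVVVVEQzRkREREMyAAEAESRVVVRGUSEUarqnRDRVZmVVVUQzV3RnREREQzMQAAAAETVUMhE3Z2doqpuRE3dTI0QzNDRmZ2ZEREQzISAAAAARE0QzI3qYh2d3mVAAIhERMzNEVlRDRkRERDIQAAAAAAESMyI1maeGZXd1ERAAAAASNFVUM0Q1REREMhABAAAAARIzNEZ7l2V2VBE2MAAAAAAkVmZUVmVEREMzMQERMAAAEiRVZ2hlVYuEAEliAAAAAAARNoUzVUREQzNWQSA1IAERI1d5hryomqchKLcAAAAAAAABSIdTRERERWd1IAIiEBESeZm3mXmZpkQnhmIAAAAAAAACZSFERERFVEMgAUYxABBJl4qIh6uIumQnp1ZjABEAAAABM0RERERFVDE1eYMAASV2RnmoM43e1qy7//2VQwAAAAABREQzRVMhEjM2qUERJFREWLtjScyoyovKjf/WAAVUUyAjNEVTIQAkMTNby2MThURGm7Q2momYmqis7utyW6hnlxATVDMjNpVEMzfex1J4ZVVouERnd2eJdodVRHiXiGVYMhI0RENad6dGh3m6dDuFVlV5ZVVWVnd3YyJWZndEREU0RURERHlZqIMTM2l2JKd3VVZmUzVFZ4lTRmZ3QzMjRSNEQyEkiIqquVIkRWZhKHZUNYZEREVnh2h3VogxI0EAJERDRGiXiYeJqVMzVnYSdlM3hURFVERFZ4d3iTASaFF4dkNFmpeIZlQxJVQyN1IURohUREQzRVVnh3eJYAE3rGZkVmiamJhVQ1eGUyI2ZDREZTM0RFVVVVZmeIeDASRpREM0ZlRYpUVodlUgEjV2VFVlQzM0ZlVVVWZ3iYuCI0YzQyABARIhJXhnYhI1Q4czVmZkIzJnVVVVZniZz+USRTMzIREAAAM2iZcyNURSN1MkVmZUQzdlVVVmZ4nOtxEkQzQzIzIQAEm7lSNVM1ciQkRFZmVWZFVVVVVmZ5mYISNWdlVniWImzsUzRmdmUAAAEzNFZ3dEZVVVVVVWZ4hhI0WJiZmrrv/7VXd3isoQAAAAAAI0YhNWVFRENEVniYMkRWm9y83//nEkVniMkQERAAAAAAAEMiRVMyIRETaJp0RneLzczO2mIRRGiJcSVTIQAAAAABFlQzMiIRABJGiFUmdmiauoh1MiRWh2Y0Z3ZUIQAAAAIiZUNDIREQAjR4ZSRFRWd2ZVQyNWd2QiiYiId2ZjAAATM1RERGiphBI1eGUiMzRVVVVURFeHVSBZqYmZqnQ0ZTNDRURXdVercyRoNwERIjRVVVZlR3VXYQSYu6h1WZmIcxI1VVQzIkeXM1lkEAABIzM1ZXdWdnqFIARlZmZ1V2IAEjNDM0RDI2dzJ6YzAAASIiNWepZVlnhRABQxNDJ5QhIjMzIzREQyNFYyd60wAAABIjR6mFZAAgAAAEQiI3Q1VWMyMzMzRDIRI2iqvupRAAASNGeGRRAAACIRFVU0UzRUMREiMzMyIQARJGb+//xAAAEjV2NSAAACVCMjREVDM0MhABIiIREAAAERI+ur3/kxABJmNCEhATZ2QzI1VURDMyEAAREAAAAAAAARQAAo7/1gATVkADRVZlMjISI0IzMiEAAAAAAAAAAAASIAABFL7/oQEQEAE0QyIiISIREBEhAAAAAAAAAAAAACV0ZSEQFbzZEDEAEAASIzIjMRAAABAAADIAAAAAAAAAAk3cgyEQN4uSMgAkAAAiESIREAAQEAARIAAAAAAAAAAAKZq6uXU0ecwjNIpiABIAEREQAiEUYyMAAAAAAAAAAAAGd80gAAFpuDnMustREAABFEIQABJZh2QgAAAjQgAkRCd5gRAAAAEyady73McQABEANGQQASN7uqupveyWit3JV4ckZSIgAAJHmYqs22EAAABMuGAAERRlVoqWQke7gzMRUiR3QiIRAAJFZ5q86EEgAYlkYyIRE0QzMhACaGMBMjMVh3hzIiEQABRVZ5zNxyAAI0ZUMyIkNEIQAEnNy4UiIgF5d4YhEAAAATRVaLzKQgESV2VBE0Q0MgA53KqryjIjIBeYeFIAAAAAATRGeJpSMRNVZ4USQzQySLuGVVWJUgMyMiaJqGMQAAAAEiNFZTZBE0VnVkNSIlSbp0RERVZlRFdiEDVmZ1ACEAAAESNFu1EzNERFVTISWHZ0RVVUQ0VVeVIzERESMnqGZCIzNGnXZGZVRFZVUyJtuXRFVEREVk"/>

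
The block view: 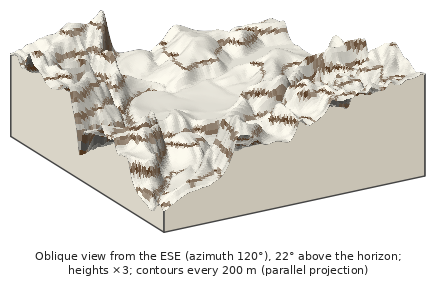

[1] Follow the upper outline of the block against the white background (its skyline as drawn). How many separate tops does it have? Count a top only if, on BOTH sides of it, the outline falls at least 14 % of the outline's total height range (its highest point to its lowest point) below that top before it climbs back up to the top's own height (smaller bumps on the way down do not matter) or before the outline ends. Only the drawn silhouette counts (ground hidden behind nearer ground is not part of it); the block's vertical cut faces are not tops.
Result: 4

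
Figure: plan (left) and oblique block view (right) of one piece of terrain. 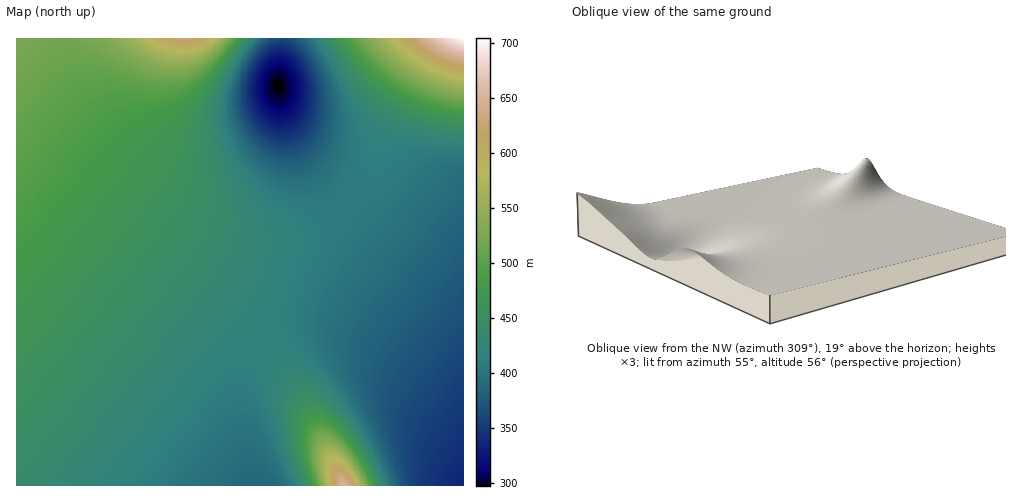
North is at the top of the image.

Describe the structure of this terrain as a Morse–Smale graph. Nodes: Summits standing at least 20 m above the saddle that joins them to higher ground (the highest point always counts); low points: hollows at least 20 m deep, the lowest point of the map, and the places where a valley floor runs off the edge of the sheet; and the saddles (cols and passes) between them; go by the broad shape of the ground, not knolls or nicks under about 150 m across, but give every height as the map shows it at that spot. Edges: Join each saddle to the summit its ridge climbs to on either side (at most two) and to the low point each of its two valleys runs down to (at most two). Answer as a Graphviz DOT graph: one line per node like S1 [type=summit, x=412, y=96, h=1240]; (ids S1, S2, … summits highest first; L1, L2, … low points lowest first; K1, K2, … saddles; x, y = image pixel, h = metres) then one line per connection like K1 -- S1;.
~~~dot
graph terrain {
  S1 [type=summit, x=463, y=39, h=705];
  S2 [type=summit, x=344, y=485, h=651];
  S3 [type=summit, x=186, y=39, h=630];
  L1 [type=low, x=278, y=85, h=297];
  L2 [type=low, x=463, y=484, h=335];
  L3 [type=low, x=259, y=485, h=385];
  K1 [type=saddle, x=265, y=344, h=417];
  K2 [type=saddle, x=346, y=204, h=408];
  K1 -- S2;
  K1 -- S3;
  K1 -- L2;
  K1 -- L3;
  K2 -- S1;
  K2 -- S3;
  K2 -- L1;
  K2 -- L2;
}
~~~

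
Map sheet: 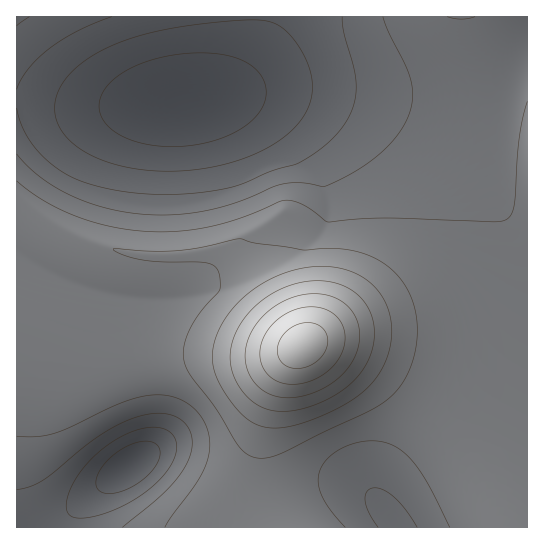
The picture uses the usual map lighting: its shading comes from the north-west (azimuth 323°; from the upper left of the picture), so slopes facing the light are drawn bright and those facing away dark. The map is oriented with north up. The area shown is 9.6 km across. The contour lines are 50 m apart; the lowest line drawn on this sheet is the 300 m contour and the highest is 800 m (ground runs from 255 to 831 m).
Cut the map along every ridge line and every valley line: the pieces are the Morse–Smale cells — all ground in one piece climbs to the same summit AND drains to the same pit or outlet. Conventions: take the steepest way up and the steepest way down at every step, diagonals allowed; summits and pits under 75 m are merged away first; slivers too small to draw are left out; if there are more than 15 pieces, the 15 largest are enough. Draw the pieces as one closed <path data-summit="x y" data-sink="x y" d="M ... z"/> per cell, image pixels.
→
<path data-summit="302 346" data-sink="182 101" d="M527 16l-510 0-1 319 82 17 175 3 14-3 19-8 12 0 23 7 46 24 39 28 21 20 14 20 40 83 2 2 24 0z"/><path data-summit="302 346" data-sink="130 466" d="M22 336l-6 1 1 191 254-1-7-12-7-24 2-42 8-36 8-24 10-23 13-18-25 7-175-3z"/><path data-summit="302 346" data-sink="397 526" d="M318 344l-16 1-13 14-12 23-10 31-10 45 0 33 7 24 7 13 232-1-42-84-14-20-21-20-52-36-27-14z"/>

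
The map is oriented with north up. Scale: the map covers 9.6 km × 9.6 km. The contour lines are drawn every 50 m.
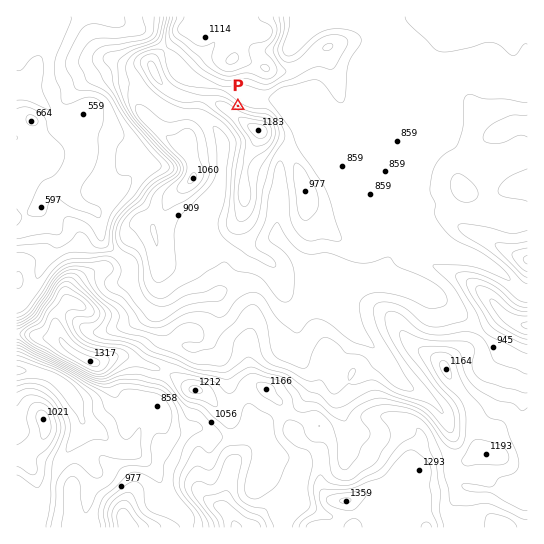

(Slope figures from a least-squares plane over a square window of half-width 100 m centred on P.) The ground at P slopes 34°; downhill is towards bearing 32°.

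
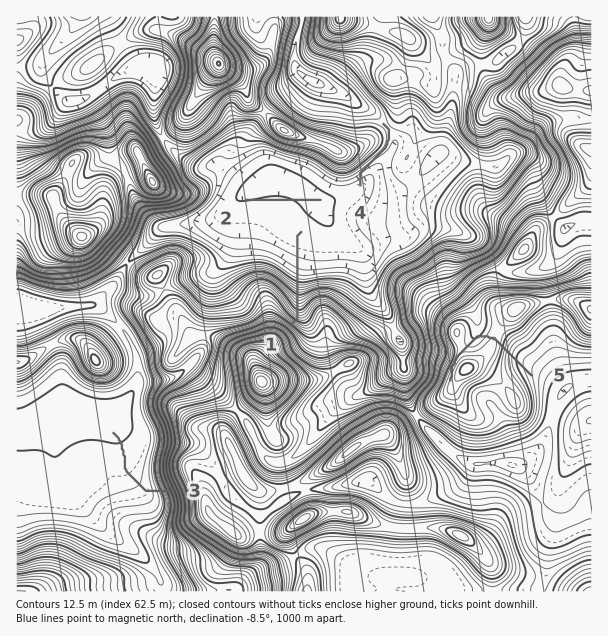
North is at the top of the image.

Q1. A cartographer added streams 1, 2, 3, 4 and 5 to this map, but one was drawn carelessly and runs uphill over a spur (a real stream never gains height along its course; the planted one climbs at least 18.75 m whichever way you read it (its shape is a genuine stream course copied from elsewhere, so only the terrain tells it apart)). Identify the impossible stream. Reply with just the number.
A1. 5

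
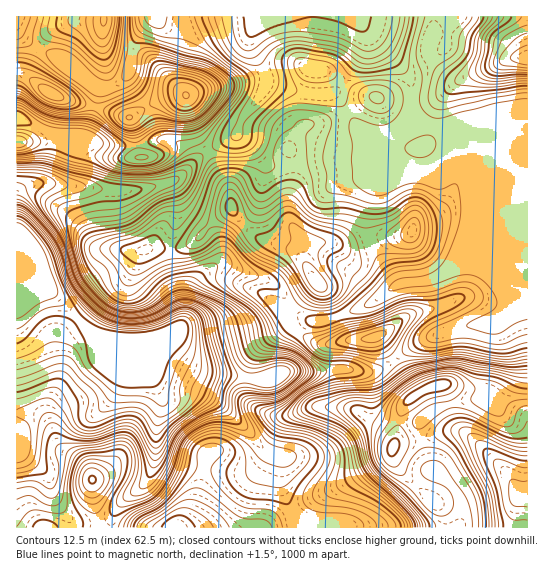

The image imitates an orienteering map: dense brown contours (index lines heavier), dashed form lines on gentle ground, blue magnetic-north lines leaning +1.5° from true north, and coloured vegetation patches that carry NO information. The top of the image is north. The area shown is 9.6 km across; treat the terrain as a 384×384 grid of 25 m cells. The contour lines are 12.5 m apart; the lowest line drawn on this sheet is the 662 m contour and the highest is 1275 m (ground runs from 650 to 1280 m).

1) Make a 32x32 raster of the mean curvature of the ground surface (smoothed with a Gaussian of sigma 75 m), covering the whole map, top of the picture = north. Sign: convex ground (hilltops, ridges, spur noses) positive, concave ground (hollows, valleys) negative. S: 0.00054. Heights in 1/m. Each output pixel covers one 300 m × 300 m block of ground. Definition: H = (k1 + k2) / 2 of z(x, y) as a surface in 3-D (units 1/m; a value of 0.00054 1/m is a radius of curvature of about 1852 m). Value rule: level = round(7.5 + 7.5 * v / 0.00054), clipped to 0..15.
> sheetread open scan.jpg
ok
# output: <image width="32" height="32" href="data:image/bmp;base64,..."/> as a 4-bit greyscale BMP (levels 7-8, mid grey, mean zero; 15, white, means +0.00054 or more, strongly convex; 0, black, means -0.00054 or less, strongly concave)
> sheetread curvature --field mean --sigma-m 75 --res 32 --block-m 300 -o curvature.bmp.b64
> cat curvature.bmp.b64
<image width="32" height="32" href="data:image/bmp;base64,Qk12AgAAAAAAAHYAAAAoAAAAIAAAACAAAAABAAQAAAAAAAACAAATCwAAEwsAABAAAAAAAAAAAAAAABEREQAiIiIAMzMzAERERABVVVUAZmZmAHd3dwCIiIgAmZmZAKqqqgC7u7sAzMzMAN3d3QDu7u4A////AHqWd23dqIiKhmVEQReGRqaYV5cjWqiHeHeZh0Stp0bJqDnsYQe4dmdnmpZJ2XVIuWc4/LgVuXZ4dnd2roZle7hHiNrbFNyphlRERu12Va24WLhY2wTf21VjNDe8mIncZGilA5oze7Qq2oiLeWWMpTeZl3VoYyRF79/97ny1NVVqeaiYVmd1a5EJ2qlZ/rl5qGepdWdnhUdCABMQE43/vbh2iFd3doVpqBCIJGREaXZHd3hnZndFmZu7///pMRRTRnmYQAAABJhnylOL75M0VmdZgwj/1AFEWbZDECr8uWd3dTCP/tppq9x0z5UiVp24d3YH+5qHeruEKPuKczRGdnd0CfeKqYVERoulaZZ3Znd3YR3726nNQ7yoiad5y3Z3hxGduYm3fXe5iqqXmsx2d3cK+nZVu2ithqxmiHfMd3d3nbh2VGl4nmSZRXZFqmh3d1MiEhAAGL1leHZmZlVod3dDaZvv1xWql2eHd3d3d3d3+8uXm9yGZFiZd3d3iXd3eOdDEGcANUNImId3d3h3d3cBVWv/iMpDWaqpdnd2Zmd3HP+4qpv/pCSIZni5aKdkRa/4NDWL7/1kV2Z6yWarh2PJQ0pRvsuodmu7lnh3iq3ahTSMZMg1U0itqpRGimRpzViInnVjV3VGd2ZlVYt1e6lYqY+iNqhmZmVmZ3V6hkZ3"/>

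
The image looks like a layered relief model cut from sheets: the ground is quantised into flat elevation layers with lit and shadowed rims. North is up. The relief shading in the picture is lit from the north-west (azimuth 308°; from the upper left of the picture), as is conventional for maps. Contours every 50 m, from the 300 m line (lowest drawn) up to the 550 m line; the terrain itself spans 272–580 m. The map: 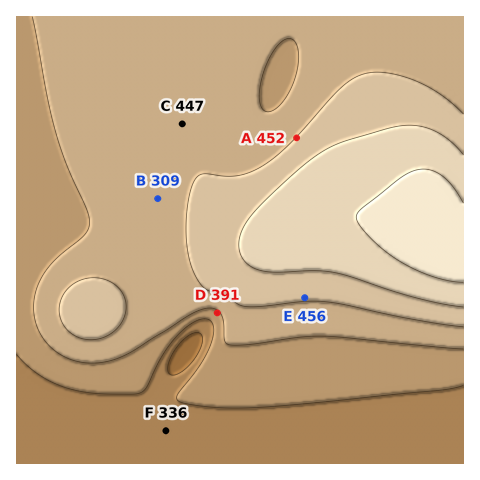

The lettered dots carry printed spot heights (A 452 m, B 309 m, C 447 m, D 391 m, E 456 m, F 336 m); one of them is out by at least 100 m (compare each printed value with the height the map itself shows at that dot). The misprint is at B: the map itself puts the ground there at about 434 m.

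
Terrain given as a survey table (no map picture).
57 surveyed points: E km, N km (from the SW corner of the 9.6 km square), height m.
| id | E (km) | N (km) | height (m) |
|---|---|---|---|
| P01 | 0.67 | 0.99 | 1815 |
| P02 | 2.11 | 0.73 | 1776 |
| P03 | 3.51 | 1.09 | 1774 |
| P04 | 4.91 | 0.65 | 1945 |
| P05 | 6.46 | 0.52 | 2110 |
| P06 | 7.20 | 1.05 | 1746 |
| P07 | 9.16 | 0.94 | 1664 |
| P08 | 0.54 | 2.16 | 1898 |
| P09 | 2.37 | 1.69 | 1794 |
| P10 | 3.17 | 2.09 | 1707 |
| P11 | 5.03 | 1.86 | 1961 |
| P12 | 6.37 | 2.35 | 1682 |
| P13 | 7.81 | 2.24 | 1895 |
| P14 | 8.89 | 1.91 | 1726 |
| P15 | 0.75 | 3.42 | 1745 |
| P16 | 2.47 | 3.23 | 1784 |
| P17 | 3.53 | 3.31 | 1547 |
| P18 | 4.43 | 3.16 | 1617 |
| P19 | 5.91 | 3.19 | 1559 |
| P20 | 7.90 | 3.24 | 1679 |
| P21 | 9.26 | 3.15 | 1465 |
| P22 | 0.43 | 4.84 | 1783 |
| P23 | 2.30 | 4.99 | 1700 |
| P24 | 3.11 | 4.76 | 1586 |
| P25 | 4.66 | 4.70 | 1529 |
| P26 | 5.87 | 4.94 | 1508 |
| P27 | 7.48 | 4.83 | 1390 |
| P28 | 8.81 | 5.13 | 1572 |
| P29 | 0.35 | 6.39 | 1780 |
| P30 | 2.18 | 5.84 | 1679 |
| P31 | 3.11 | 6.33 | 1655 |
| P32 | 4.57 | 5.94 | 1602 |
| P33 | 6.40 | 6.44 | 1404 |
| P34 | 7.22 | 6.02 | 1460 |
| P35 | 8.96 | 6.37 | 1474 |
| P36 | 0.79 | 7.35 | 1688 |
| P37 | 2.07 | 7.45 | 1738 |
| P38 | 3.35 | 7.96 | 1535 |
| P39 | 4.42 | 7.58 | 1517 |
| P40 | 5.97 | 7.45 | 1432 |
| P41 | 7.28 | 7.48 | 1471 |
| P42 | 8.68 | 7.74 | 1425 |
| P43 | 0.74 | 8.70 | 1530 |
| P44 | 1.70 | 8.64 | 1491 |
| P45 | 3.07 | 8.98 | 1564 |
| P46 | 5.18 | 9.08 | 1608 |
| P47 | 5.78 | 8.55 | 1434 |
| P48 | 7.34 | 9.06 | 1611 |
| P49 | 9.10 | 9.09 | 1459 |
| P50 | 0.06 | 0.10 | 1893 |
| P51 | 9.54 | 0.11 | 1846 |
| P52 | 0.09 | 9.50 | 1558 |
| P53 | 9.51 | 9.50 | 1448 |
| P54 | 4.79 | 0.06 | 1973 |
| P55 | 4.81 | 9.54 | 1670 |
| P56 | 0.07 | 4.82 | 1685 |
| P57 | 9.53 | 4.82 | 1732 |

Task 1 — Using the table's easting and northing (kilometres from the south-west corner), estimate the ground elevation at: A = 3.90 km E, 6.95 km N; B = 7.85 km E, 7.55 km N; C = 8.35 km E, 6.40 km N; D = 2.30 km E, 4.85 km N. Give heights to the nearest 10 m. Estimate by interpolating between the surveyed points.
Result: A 1500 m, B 1450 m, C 1450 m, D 1780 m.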